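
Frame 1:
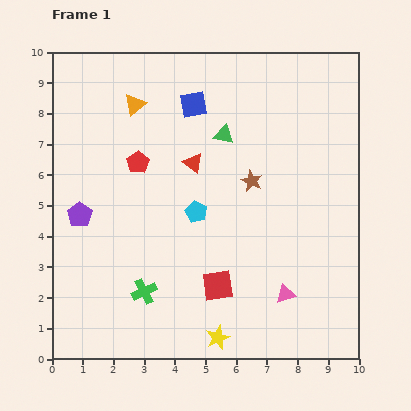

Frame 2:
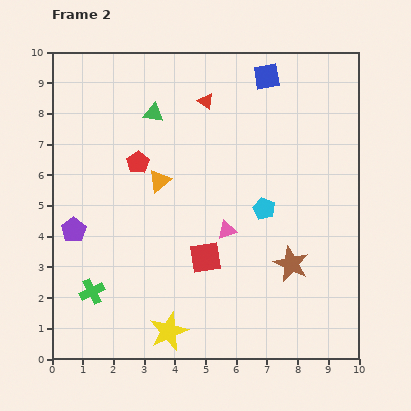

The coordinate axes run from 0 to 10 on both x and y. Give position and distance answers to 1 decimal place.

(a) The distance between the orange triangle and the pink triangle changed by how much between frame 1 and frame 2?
-5.2

Distance in frame 1: 7.9. Distance in frame 2: 2.7.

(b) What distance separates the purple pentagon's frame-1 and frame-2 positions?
0.5

The purple pentagon moved from (0.9, 4.7) to (0.7, 4.2), a distance of √(0.2² + 0.5²) ≈ 0.5.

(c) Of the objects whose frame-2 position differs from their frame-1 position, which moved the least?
the purple pentagon

(moved 0.5)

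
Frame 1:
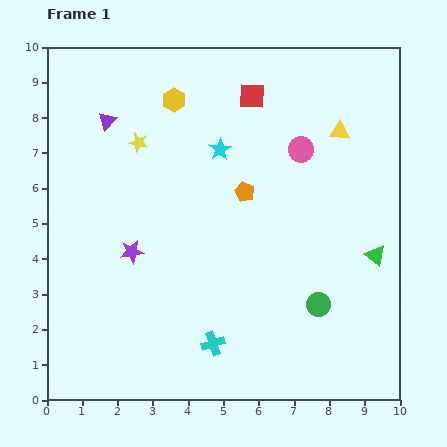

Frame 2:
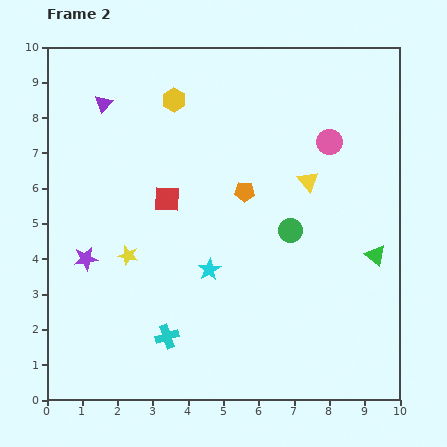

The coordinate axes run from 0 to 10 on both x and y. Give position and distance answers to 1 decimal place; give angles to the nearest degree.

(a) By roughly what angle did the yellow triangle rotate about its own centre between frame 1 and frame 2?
46° clockwise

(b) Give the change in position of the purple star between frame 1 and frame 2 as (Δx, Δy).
(-1.3, -0.2)

The purple star was at (2.4, 4.2) in frame 1 and (1.1, 4.0) in frame 2.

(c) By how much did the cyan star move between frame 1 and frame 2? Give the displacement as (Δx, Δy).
(-0.3, -3.4)

The cyan star was at (4.9, 7.1) in frame 1 and (4.6, 3.7) in frame 2.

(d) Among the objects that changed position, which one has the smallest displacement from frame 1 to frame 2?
the purple triangle

(moved 0.5)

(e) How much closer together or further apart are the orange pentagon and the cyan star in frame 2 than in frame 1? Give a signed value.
+1.0

Distance in frame 1: 1.4. Distance in frame 2: 2.4.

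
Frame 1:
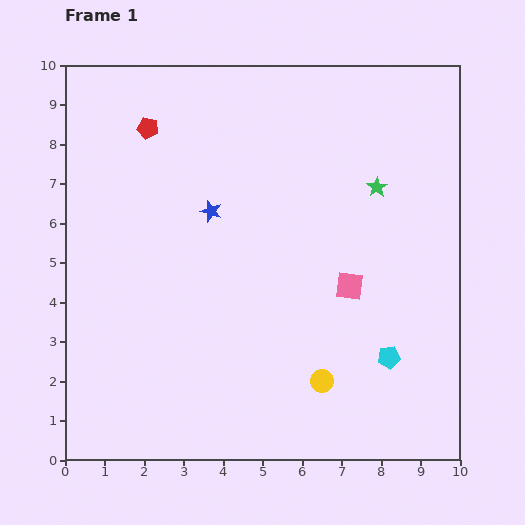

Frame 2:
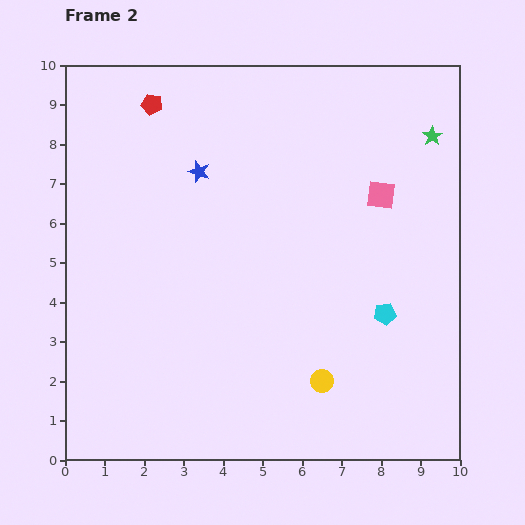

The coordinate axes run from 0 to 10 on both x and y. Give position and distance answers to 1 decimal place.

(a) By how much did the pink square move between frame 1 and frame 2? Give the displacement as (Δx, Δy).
(0.8, 2.3)

The pink square was at (7.2, 4.4) in frame 1 and (8.0, 6.7) in frame 2.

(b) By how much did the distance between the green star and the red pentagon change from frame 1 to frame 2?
+1.1

Distance in frame 1: 6.0. Distance in frame 2: 7.1.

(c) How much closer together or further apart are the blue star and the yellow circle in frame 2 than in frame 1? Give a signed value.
+1.0

Distance in frame 1: 5.1. Distance in frame 2: 6.1.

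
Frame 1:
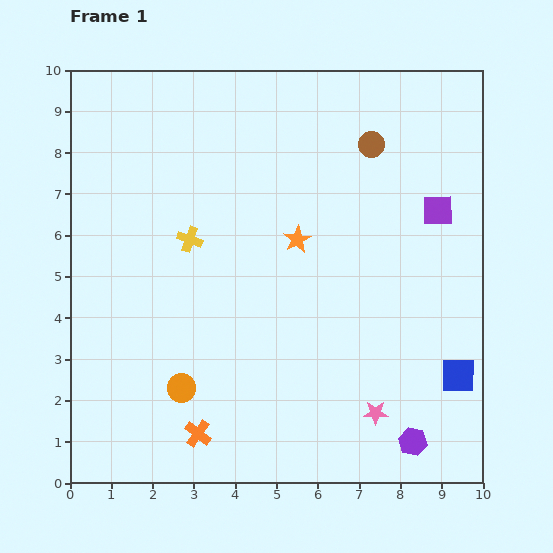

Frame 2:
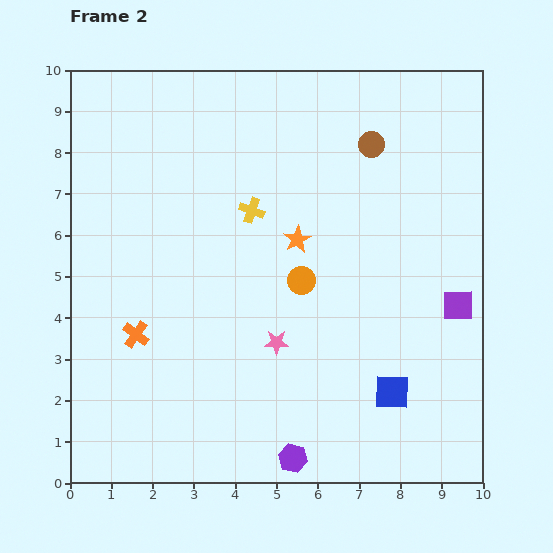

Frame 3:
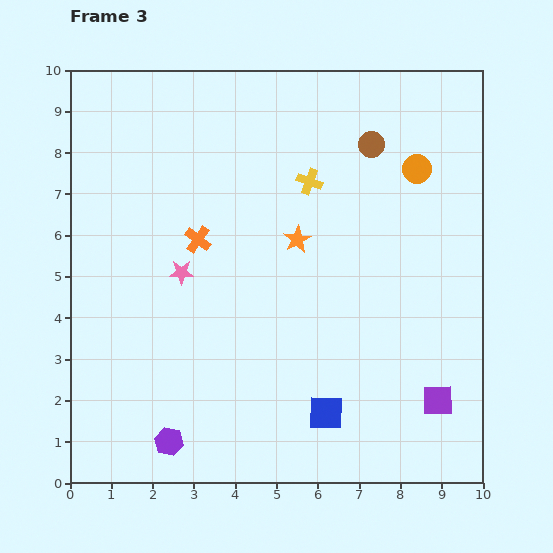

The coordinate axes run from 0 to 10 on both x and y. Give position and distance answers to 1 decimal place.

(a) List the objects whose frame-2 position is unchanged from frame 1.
the orange star, the brown circle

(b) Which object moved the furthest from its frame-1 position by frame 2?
the orange circle

(moved 3.9; next 2.9)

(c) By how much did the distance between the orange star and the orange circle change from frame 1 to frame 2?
-3.6

Distance in frame 1: 4.6. Distance in frame 2: 1.0.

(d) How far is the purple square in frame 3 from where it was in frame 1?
4.6

The purple square moved from (8.9, 6.6) to (8.9, 2.0), a distance of √(0.0² + 4.6²) ≈ 4.6.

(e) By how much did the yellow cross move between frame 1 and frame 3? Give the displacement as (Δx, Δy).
(2.9, 1.4)

The yellow cross was at (2.9, 5.9) in frame 1 and (5.8, 7.3) in frame 3.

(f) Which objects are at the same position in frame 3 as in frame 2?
the orange star, the brown circle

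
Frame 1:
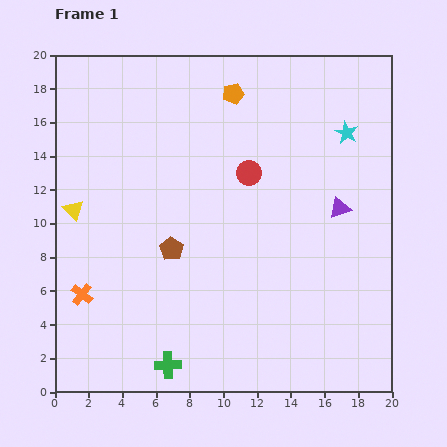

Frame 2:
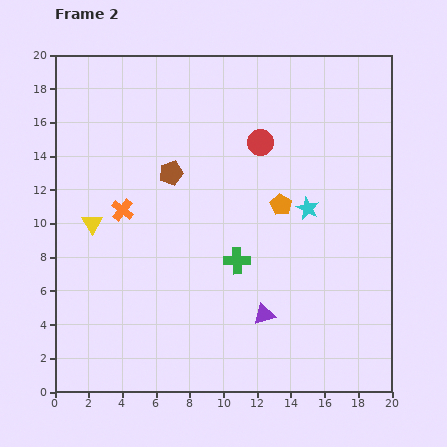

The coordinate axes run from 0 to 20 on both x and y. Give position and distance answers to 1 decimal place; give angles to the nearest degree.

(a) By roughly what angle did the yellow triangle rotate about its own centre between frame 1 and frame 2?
16° clockwise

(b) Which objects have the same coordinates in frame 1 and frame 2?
none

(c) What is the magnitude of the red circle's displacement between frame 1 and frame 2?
1.9

The red circle moved from (11.5, 13.0) to (12.2, 14.8), a distance of √(0.7² + 1.8²) ≈ 1.9.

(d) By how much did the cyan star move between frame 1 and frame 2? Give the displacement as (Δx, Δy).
(-2.3, -4.5)

The cyan star was at (17.3, 15.4) in frame 1 and (15.0, 10.9) in frame 2.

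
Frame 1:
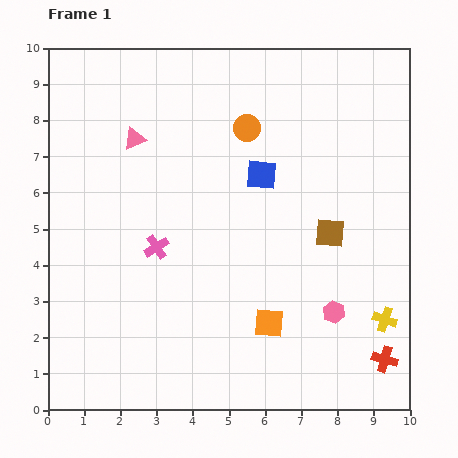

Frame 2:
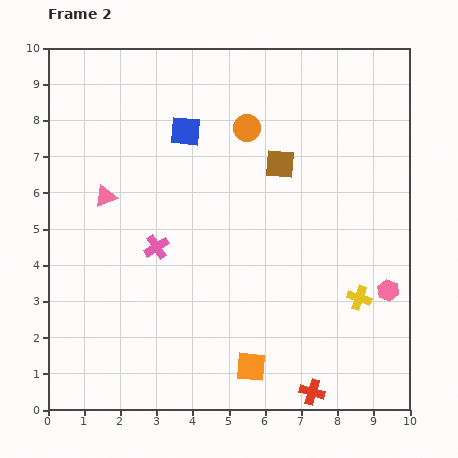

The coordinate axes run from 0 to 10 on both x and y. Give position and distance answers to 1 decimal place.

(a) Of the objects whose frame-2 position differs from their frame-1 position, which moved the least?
the yellow cross

(moved 0.9)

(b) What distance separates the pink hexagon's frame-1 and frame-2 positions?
1.6

The pink hexagon moved from (7.9, 2.7) to (9.4, 3.3), a distance of √(1.5² + 0.6²) ≈ 1.6.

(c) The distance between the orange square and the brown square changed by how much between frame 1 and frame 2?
+2.7

Distance in frame 1: 3.0. Distance in frame 2: 5.7.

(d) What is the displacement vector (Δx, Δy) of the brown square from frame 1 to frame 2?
(-1.4, 1.9)

The brown square was at (7.8, 4.9) in frame 1 and (6.4, 6.8) in frame 2.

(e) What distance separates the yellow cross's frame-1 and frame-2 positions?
0.9

The yellow cross moved from (9.3, 2.5) to (8.6, 3.1), a distance of √(0.7² + 0.6²) ≈ 0.9.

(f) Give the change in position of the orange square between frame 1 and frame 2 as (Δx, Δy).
(-0.5, -1.2)

The orange square was at (6.1, 2.4) in frame 1 and (5.6, 1.2) in frame 2.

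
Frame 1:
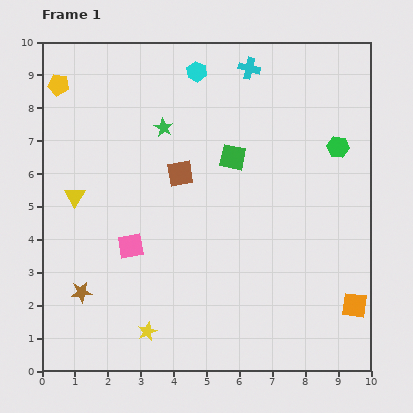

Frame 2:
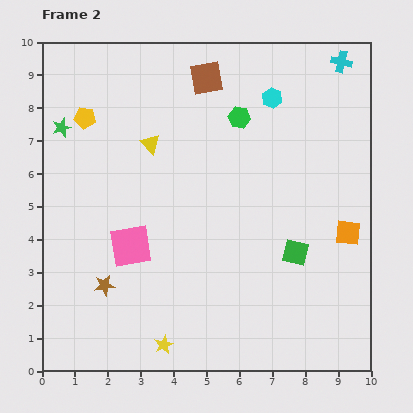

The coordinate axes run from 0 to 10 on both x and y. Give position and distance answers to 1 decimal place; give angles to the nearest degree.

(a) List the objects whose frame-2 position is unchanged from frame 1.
the pink square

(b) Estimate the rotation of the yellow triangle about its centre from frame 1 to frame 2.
16° counter-clockwise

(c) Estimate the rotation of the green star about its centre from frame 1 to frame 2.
23° clockwise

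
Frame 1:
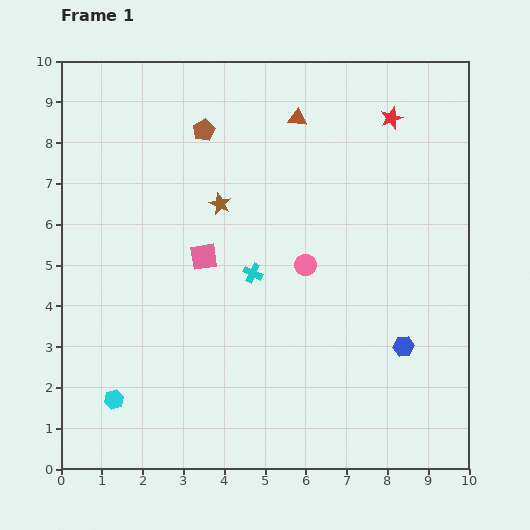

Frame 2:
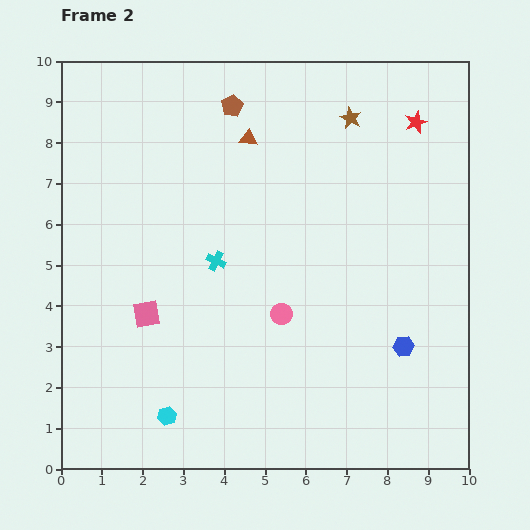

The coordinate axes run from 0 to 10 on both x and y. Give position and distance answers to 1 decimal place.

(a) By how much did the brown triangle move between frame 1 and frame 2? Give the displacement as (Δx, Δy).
(-1.2, -0.5)

The brown triangle was at (5.8, 8.6) in frame 1 and (4.6, 8.1) in frame 2.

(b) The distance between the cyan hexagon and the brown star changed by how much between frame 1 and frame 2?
+3.1

Distance in frame 1: 5.5. Distance in frame 2: 8.6.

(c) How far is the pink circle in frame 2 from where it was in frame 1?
1.3

The pink circle moved from (6.0, 5.0) to (5.4, 3.8), a distance of √(0.6² + 1.2²) ≈ 1.3.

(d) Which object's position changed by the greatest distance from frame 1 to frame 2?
the brown star

(moved 3.8; next 2.0)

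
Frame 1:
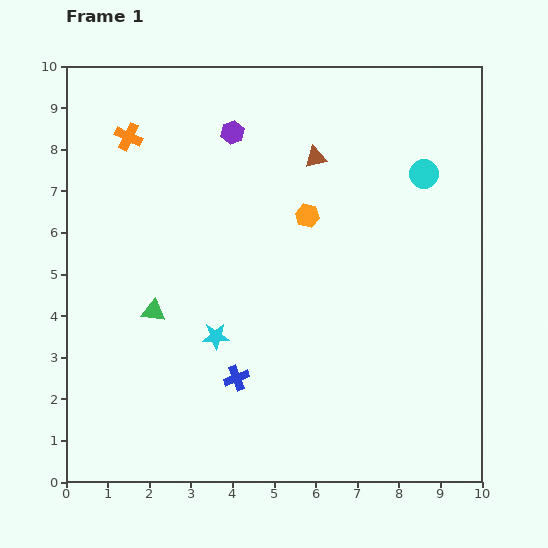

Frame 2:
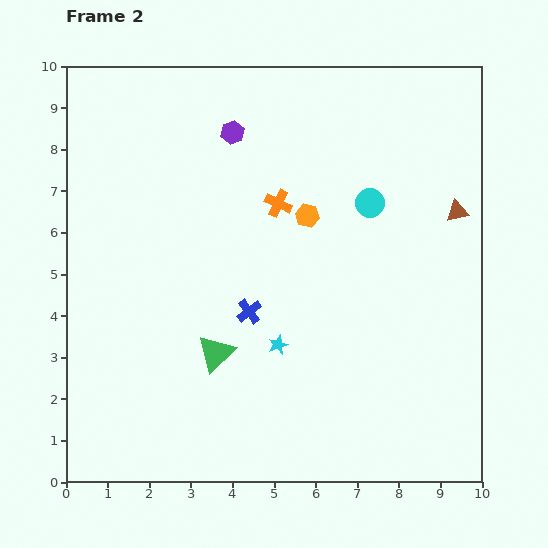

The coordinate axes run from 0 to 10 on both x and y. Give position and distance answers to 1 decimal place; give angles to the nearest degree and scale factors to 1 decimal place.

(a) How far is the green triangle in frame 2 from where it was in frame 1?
1.8

The green triangle moved from (2.1, 4.1) to (3.6, 3.1), a distance of √(1.5² + 1.0²) ≈ 1.8.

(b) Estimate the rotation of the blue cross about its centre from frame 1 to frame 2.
16° counter-clockwise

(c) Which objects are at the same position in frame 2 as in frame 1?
the orange hexagon, the purple hexagon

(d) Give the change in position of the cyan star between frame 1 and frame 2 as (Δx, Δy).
(1.5, -0.2)

The cyan star was at (3.6, 3.5) in frame 1 and (5.1, 3.3) in frame 2.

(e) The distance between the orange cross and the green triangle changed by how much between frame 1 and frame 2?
-0.3

Distance in frame 1: 4.2. Distance in frame 2: 3.9.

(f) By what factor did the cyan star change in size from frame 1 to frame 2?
0.7×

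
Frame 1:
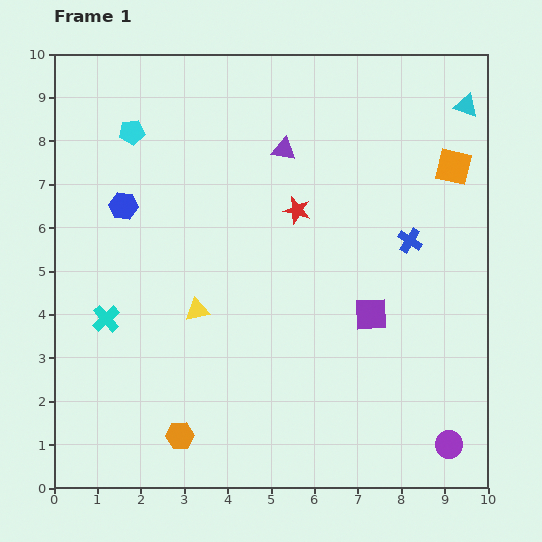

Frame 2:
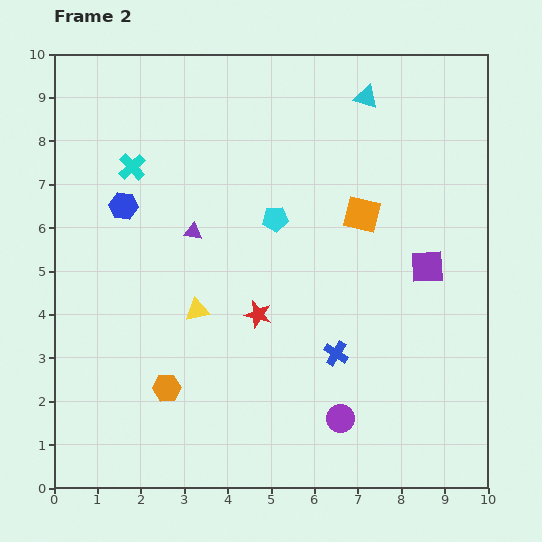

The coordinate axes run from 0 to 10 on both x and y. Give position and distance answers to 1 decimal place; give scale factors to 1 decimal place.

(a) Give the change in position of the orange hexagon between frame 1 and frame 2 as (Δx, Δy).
(-0.3, 1.1)

The orange hexagon was at (2.9, 1.2) in frame 1 and (2.6, 2.3) in frame 2.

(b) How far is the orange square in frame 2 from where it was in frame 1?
2.4

The orange square moved from (9.2, 7.4) to (7.1, 6.3), a distance of √(2.1² + 1.1²) ≈ 2.4.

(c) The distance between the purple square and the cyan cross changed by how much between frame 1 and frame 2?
+1.1

Distance in frame 1: 6.1. Distance in frame 2: 7.2.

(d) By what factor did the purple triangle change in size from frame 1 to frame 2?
0.8×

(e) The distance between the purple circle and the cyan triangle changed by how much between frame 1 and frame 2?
-0.4

Distance in frame 1: 7.8. Distance in frame 2: 7.4.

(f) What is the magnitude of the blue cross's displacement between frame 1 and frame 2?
3.1

The blue cross moved from (8.2, 5.7) to (6.5, 3.1), a distance of √(1.7² + 2.6²) ≈ 3.1.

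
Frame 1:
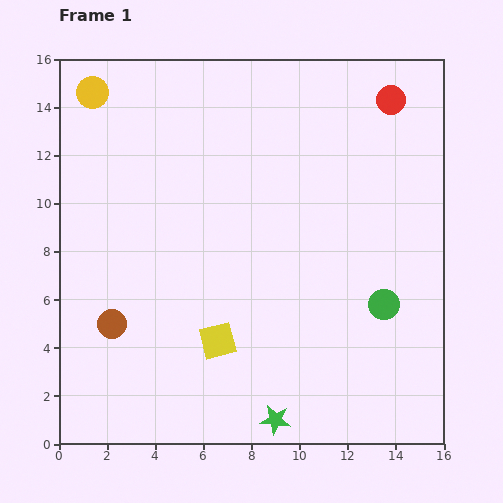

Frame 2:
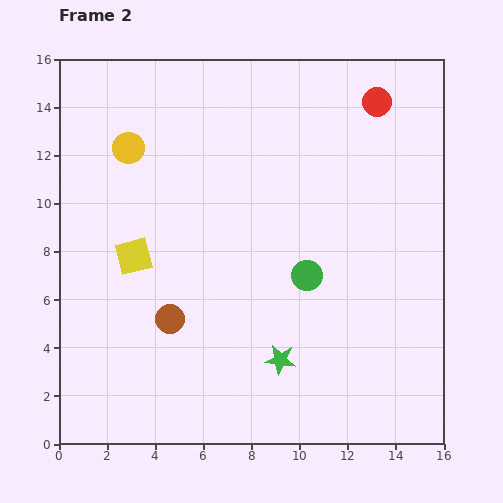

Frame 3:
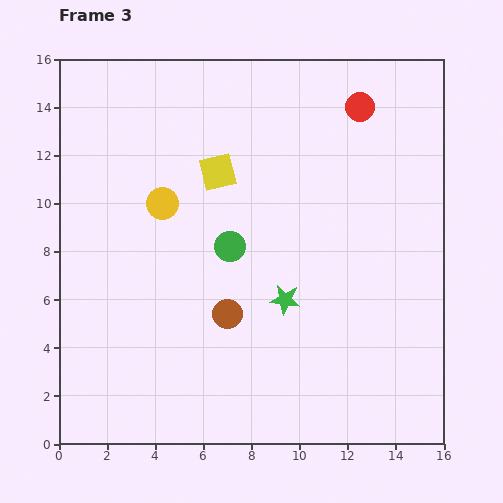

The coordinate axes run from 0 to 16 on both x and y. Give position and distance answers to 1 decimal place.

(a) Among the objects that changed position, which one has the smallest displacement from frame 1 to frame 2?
the red circle

(moved 0.6)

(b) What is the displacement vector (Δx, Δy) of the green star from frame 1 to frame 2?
(0.2, 2.5)

The green star was at (9.0, 1.0) in frame 1 and (9.2, 3.5) in frame 2.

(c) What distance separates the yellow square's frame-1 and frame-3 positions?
7.0

The yellow square moved from (6.6, 4.3) to (6.6, 11.3), a distance of √(0.0² + 7.0²) ≈ 7.0.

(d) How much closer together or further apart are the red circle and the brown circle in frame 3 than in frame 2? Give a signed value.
-2.2

Distance in frame 2: 12.4. Distance in frame 3: 10.2.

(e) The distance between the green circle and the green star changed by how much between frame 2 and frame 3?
-0.5

Distance in frame 2: 3.7. Distance in frame 3: 3.2.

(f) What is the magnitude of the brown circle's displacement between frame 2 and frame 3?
2.4

The brown circle moved from (4.6, 5.2) to (7.0, 5.4), a distance of √(2.4² + 0.2²) ≈ 2.4.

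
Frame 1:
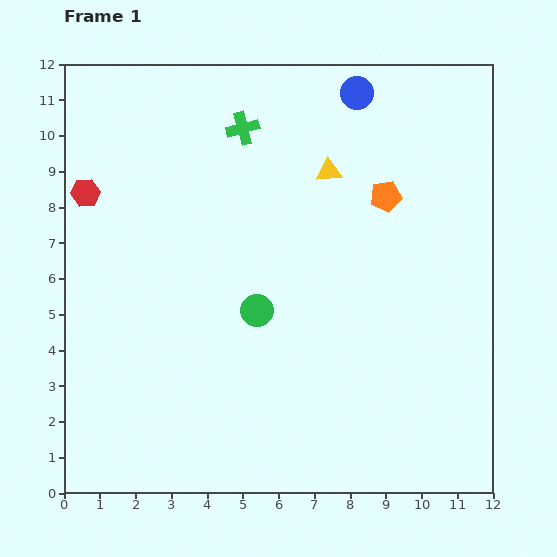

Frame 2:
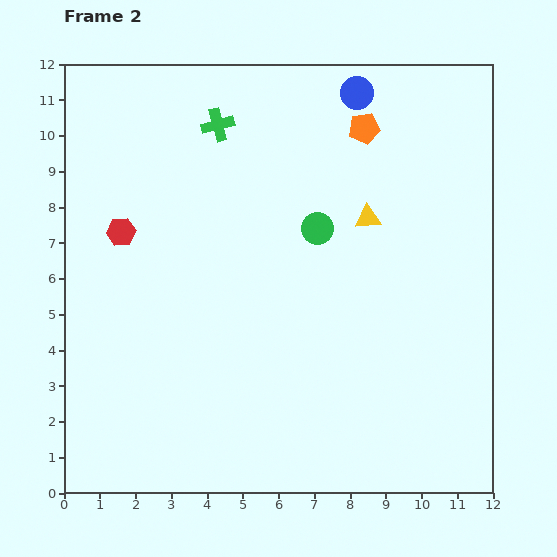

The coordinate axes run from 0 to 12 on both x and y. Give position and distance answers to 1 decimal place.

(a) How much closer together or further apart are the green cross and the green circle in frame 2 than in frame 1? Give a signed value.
-1.1

Distance in frame 1: 5.1. Distance in frame 2: 4.0.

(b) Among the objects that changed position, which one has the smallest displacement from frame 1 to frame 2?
the green cross

(moved 0.7)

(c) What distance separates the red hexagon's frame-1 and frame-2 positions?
1.5

The red hexagon moved from (0.6, 8.4) to (1.6, 7.3), a distance of √(1.0² + 1.1²) ≈ 1.5.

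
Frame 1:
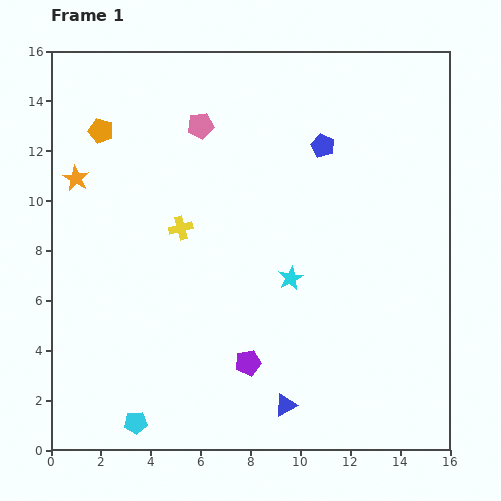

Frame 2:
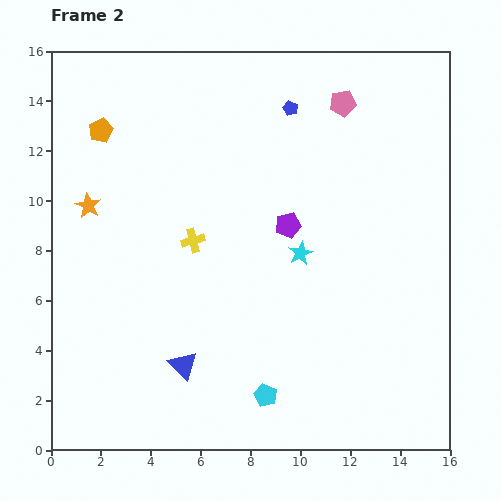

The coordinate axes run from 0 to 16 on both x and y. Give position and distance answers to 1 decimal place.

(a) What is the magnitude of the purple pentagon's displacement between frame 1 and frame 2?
5.7

The purple pentagon moved from (7.9, 3.5) to (9.5, 9.0), a distance of √(1.6² + 5.5²) ≈ 5.7.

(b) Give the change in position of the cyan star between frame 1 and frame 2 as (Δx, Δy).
(0.4, 1.0)

The cyan star was at (9.6, 6.9) in frame 1 and (10.0, 7.9) in frame 2.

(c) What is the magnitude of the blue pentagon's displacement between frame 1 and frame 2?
2.0

The blue pentagon moved from (10.9, 12.2) to (9.6, 13.7), a distance of √(1.3² + 1.5²) ≈ 2.0.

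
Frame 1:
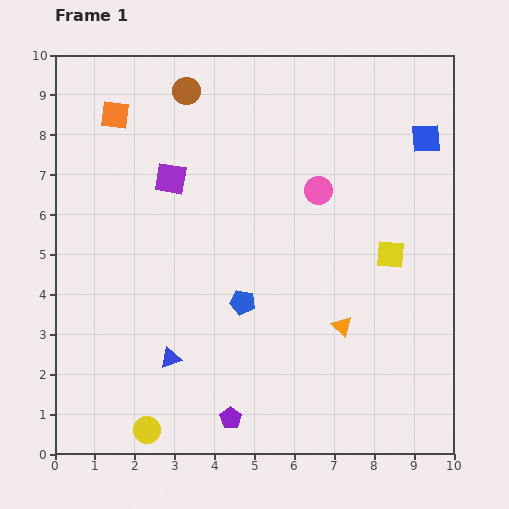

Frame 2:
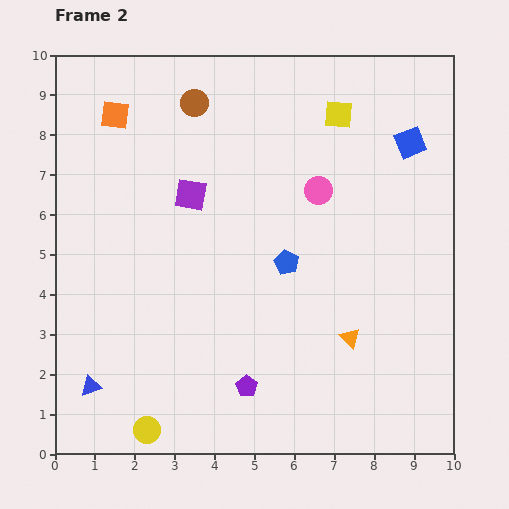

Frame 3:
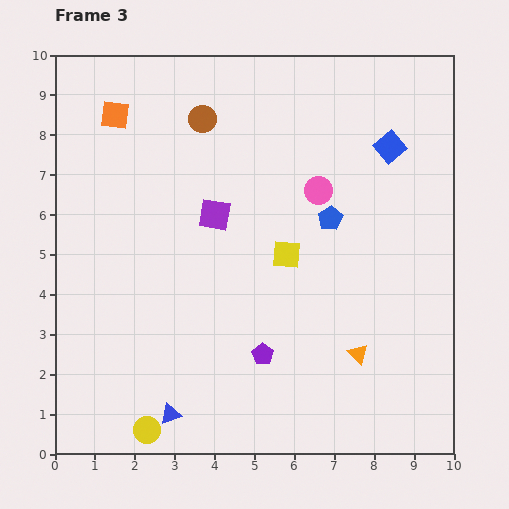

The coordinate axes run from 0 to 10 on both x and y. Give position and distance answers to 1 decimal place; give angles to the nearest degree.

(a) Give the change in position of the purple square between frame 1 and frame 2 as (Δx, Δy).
(0.5, -0.4)

The purple square was at (2.9, 6.9) in frame 1 and (3.4, 6.5) in frame 2.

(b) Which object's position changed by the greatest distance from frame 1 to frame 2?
the yellow square

(moved 3.7; next 2.1)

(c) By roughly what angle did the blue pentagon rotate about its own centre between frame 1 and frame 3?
30° clockwise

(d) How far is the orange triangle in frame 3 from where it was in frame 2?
0.4

The orange triangle moved from (7.4, 2.9) to (7.6, 2.5), a distance of √(0.2² + 0.4²) ≈ 0.4.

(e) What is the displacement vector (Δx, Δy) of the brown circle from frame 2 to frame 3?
(0.2, -0.4)

The brown circle was at (3.5, 8.8) in frame 2 and (3.7, 8.4) in frame 3.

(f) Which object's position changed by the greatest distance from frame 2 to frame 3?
the yellow square

(moved 3.7; next 2.1)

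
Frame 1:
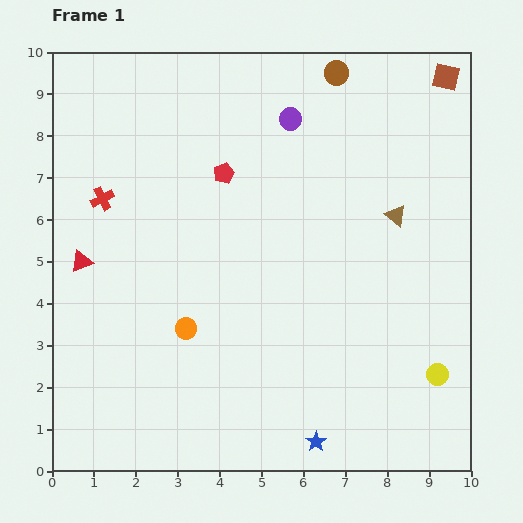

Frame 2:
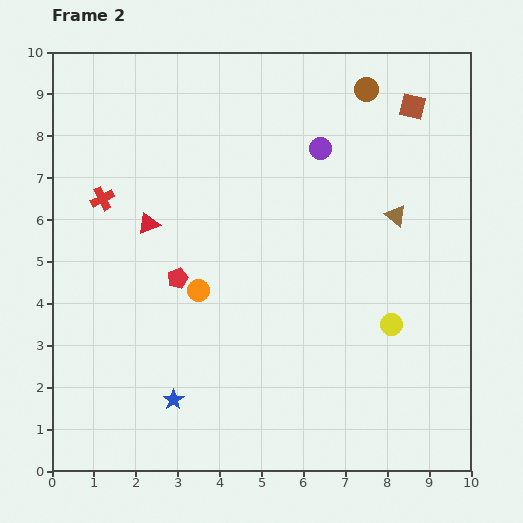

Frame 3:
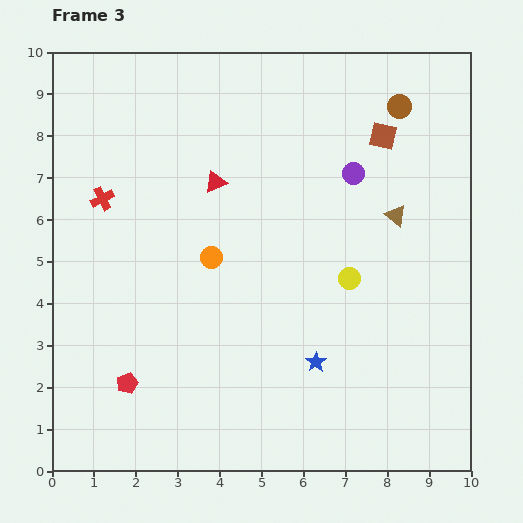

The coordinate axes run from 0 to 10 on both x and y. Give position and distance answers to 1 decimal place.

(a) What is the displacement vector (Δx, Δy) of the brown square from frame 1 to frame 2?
(-0.8, -0.7)

The brown square was at (9.4, 9.4) in frame 1 and (8.6, 8.7) in frame 2.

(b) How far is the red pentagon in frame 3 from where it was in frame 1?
5.5

The red pentagon moved from (4.1, 7.1) to (1.8, 2.1), a distance of √(2.3² + 5.0²) ≈ 5.5.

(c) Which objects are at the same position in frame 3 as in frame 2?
the brown triangle, the red cross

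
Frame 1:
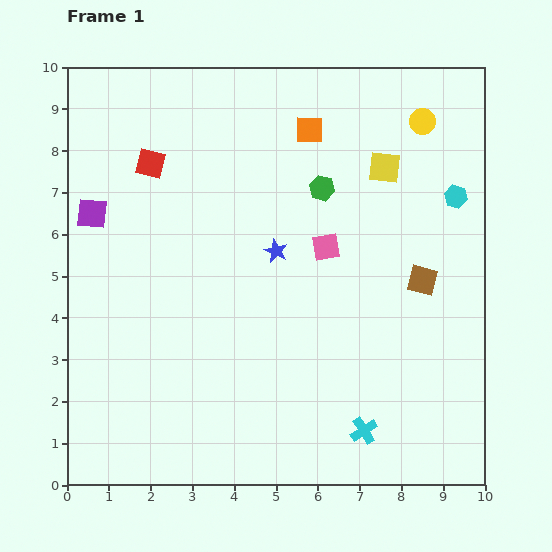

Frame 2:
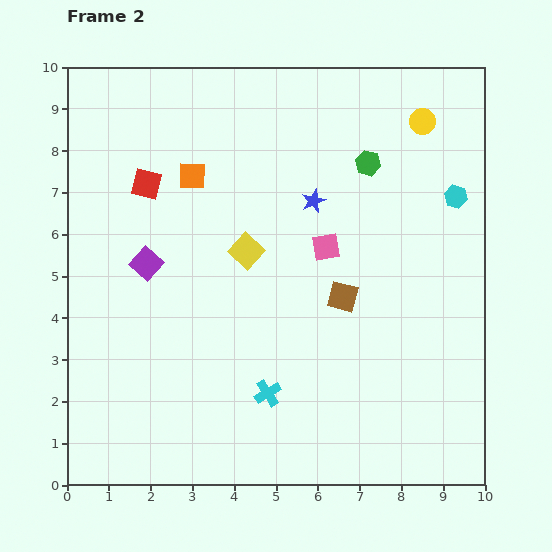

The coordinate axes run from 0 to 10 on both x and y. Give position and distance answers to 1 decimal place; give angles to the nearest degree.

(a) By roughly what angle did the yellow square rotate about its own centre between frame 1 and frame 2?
36° clockwise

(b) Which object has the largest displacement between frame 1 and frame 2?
the yellow square

(moved 3.9; next 3.0)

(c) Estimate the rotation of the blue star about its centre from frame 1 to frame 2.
26° clockwise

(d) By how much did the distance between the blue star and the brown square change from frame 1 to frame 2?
-1.2

Distance in frame 1: 3.6. Distance in frame 2: 2.4.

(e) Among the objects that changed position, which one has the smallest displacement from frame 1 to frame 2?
the red square

(moved 0.5)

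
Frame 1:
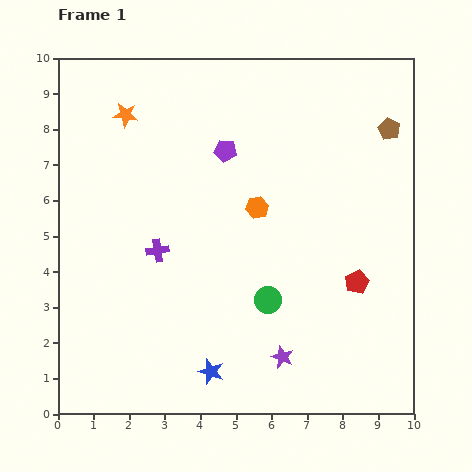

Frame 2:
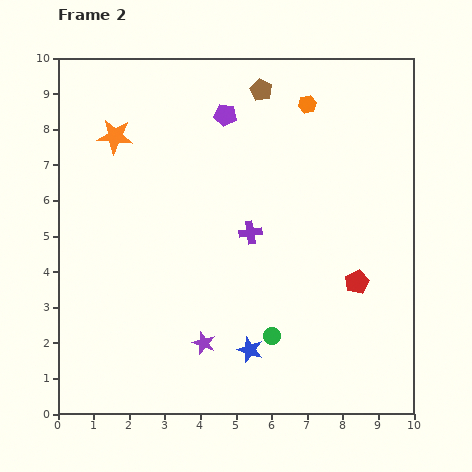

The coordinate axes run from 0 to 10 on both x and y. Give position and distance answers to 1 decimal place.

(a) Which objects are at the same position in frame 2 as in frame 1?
the red pentagon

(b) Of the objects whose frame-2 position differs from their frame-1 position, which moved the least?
the orange star

(moved 0.7)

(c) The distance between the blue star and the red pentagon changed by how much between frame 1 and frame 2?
-1.2

Distance in frame 1: 4.8. Distance in frame 2: 3.6.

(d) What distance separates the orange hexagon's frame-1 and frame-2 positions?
3.2

The orange hexagon moved from (5.6, 5.8) to (7.0, 8.7), a distance of √(1.4² + 2.9²) ≈ 3.2.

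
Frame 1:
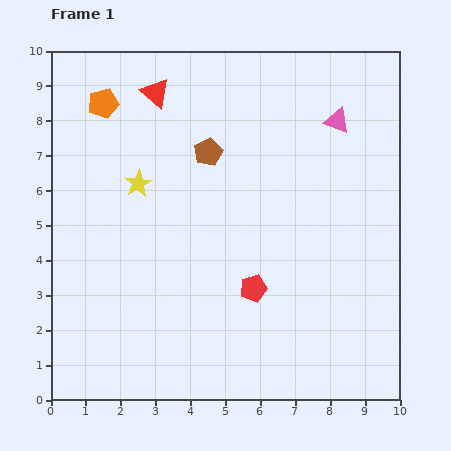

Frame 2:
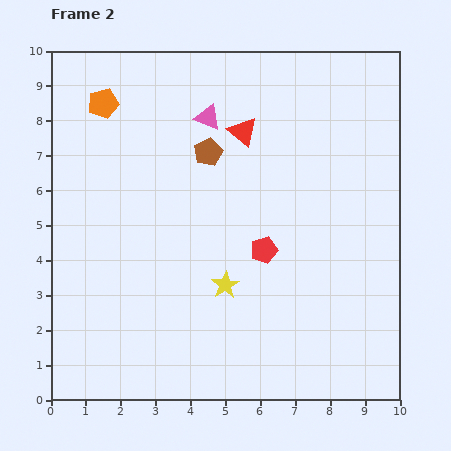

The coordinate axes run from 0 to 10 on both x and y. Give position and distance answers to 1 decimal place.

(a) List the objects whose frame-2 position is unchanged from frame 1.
the brown pentagon, the orange pentagon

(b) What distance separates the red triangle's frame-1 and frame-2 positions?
2.7

The red triangle moved from (3.0, 8.8) to (5.5, 7.7), a distance of √(2.5² + 1.1²) ≈ 2.7.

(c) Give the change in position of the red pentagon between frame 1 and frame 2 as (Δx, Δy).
(0.3, 1.1)

The red pentagon was at (5.8, 3.2) in frame 1 and (6.1, 4.3) in frame 2.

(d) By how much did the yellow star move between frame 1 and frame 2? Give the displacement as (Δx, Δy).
(2.5, -2.9)

The yellow star was at (2.5, 6.2) in frame 1 and (5.0, 3.3) in frame 2.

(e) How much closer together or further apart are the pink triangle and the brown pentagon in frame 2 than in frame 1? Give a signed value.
-2.8

Distance in frame 1: 3.8. Distance in frame 2: 1.0.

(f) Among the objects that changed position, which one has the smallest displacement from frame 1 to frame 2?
the red pentagon

(moved 1.1)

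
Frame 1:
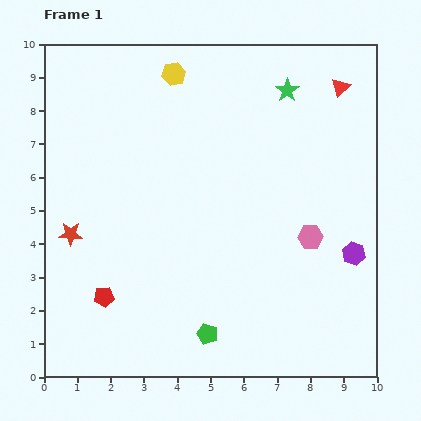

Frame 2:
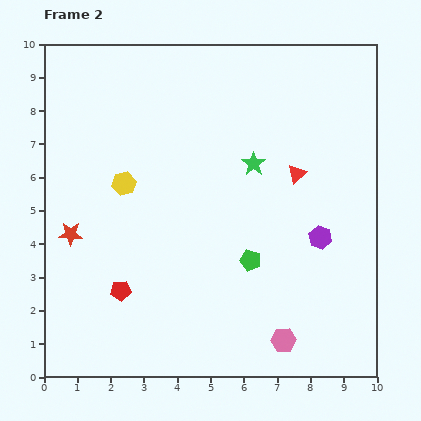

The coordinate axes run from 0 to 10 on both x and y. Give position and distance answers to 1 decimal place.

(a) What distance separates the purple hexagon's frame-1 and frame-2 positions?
1.1

The purple hexagon moved from (9.3, 3.7) to (8.3, 4.2), a distance of √(1.0² + 0.5²) ≈ 1.1.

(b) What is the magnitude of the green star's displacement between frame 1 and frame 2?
2.4

The green star moved from (7.3, 8.6) to (6.3, 6.4), a distance of √(1.0² + 2.2²) ≈ 2.4.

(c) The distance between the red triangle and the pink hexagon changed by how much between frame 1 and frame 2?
+0.4

Distance in frame 1: 4.6. Distance in frame 2: 5.0.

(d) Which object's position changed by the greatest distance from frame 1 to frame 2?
the yellow hexagon

(moved 3.6; next 3.2)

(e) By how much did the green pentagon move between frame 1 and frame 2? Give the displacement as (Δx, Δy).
(1.3, 2.2)

The green pentagon was at (4.9, 1.3) in frame 1 and (6.2, 3.5) in frame 2.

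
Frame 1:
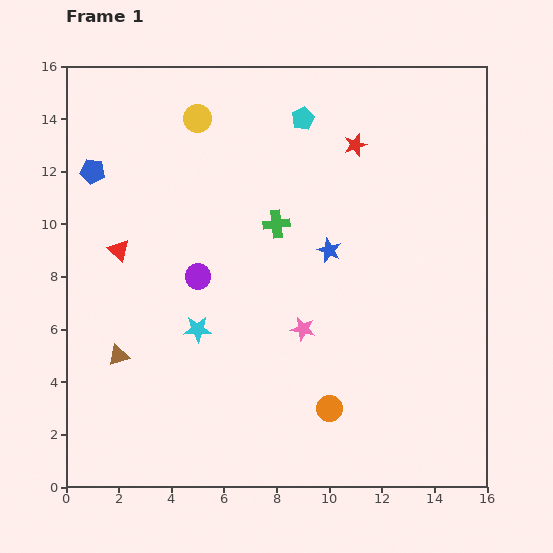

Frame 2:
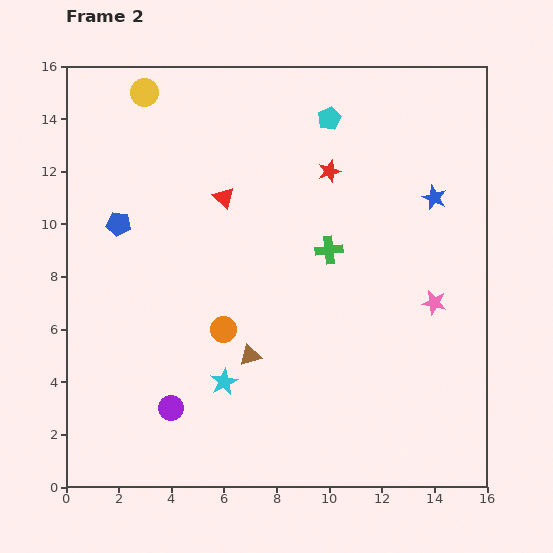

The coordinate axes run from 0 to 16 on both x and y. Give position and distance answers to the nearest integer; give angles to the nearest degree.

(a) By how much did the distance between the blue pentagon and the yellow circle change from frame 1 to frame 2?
+1

Distance in frame 1: 4. Distance in frame 2: 5.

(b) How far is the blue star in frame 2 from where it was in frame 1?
4

The blue star moved from (10, 9) to (14, 11), a distance of √(4² + 2²) ≈ 4.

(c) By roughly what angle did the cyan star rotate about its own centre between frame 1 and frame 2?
27° counter-clockwise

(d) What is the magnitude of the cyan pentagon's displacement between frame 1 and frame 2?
1

The cyan pentagon moved from (9, 14) to (10, 14), a distance of √(1² + 0²) ≈ 1.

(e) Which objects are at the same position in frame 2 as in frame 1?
none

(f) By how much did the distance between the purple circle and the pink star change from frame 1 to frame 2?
+7

Distance in frame 1: 4. Distance in frame 2: 11.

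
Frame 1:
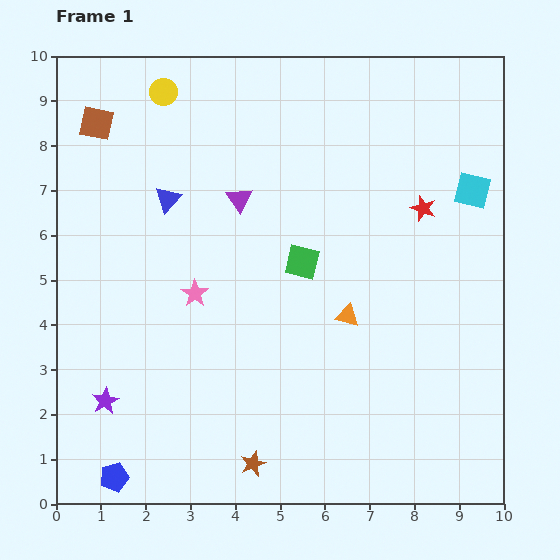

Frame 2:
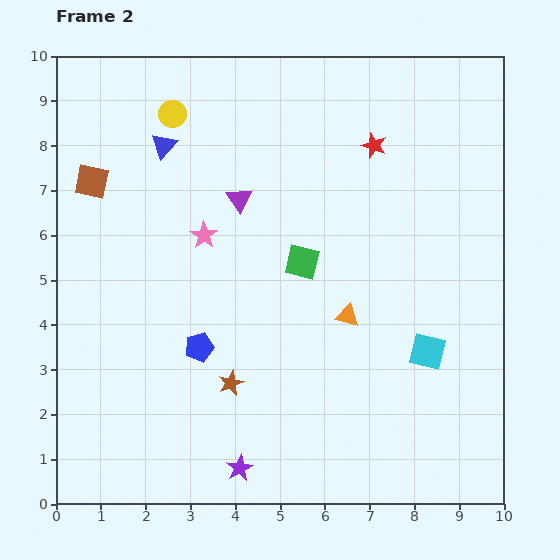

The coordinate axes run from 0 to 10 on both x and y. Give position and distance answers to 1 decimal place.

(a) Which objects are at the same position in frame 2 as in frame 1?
the green square, the orange triangle, the purple triangle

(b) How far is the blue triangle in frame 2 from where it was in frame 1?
1.2

The blue triangle moved from (2.5, 6.8) to (2.4, 8.0), a distance of √(0.1² + 1.2²) ≈ 1.2.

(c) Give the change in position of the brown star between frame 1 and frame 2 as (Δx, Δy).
(-0.5, 1.8)

The brown star was at (4.4, 0.9) in frame 1 and (3.9, 2.7) in frame 2.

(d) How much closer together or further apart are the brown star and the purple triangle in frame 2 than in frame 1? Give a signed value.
-1.8

Distance in frame 1: 5.9. Distance in frame 2: 4.1.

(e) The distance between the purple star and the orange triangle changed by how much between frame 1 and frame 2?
-1.5

Distance in frame 1: 5.7. Distance in frame 2: 4.2.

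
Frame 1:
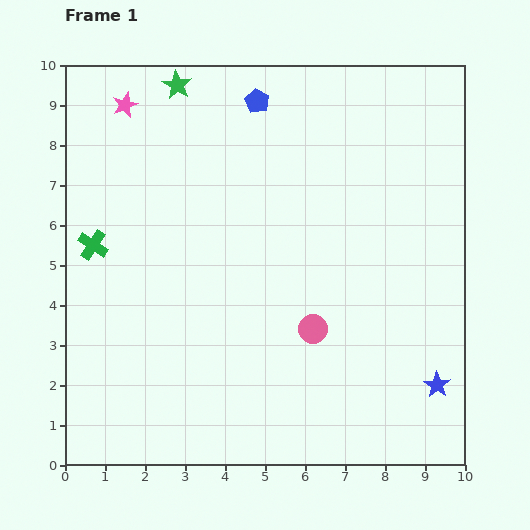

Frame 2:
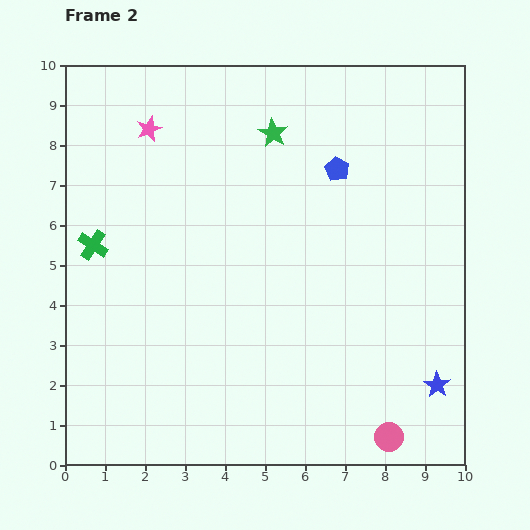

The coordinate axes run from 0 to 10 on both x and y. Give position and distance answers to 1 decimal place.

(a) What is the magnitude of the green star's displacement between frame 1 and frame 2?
2.7

The green star moved from (2.8, 9.5) to (5.2, 8.3), a distance of √(2.4² + 1.2²) ≈ 2.7.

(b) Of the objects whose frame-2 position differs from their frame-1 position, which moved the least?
the pink star

(moved 0.8)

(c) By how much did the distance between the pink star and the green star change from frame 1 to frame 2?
+1.7

Distance in frame 1: 1.4. Distance in frame 2: 3.1.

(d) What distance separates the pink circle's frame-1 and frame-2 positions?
3.3

The pink circle moved from (6.2, 3.4) to (8.1, 0.7), a distance of √(1.9² + 2.7²) ≈ 3.3.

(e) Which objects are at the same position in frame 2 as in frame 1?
the blue star, the green cross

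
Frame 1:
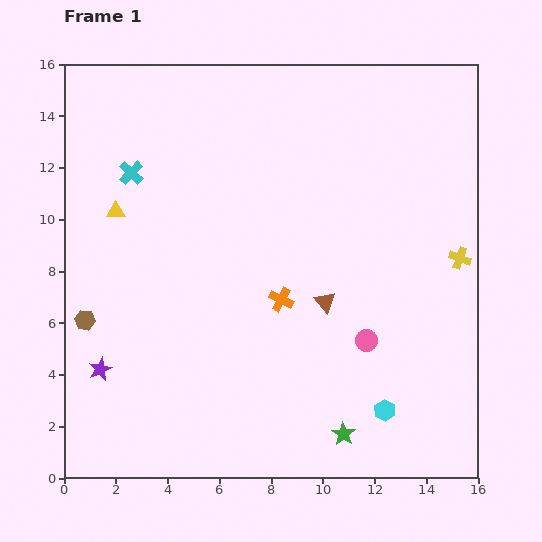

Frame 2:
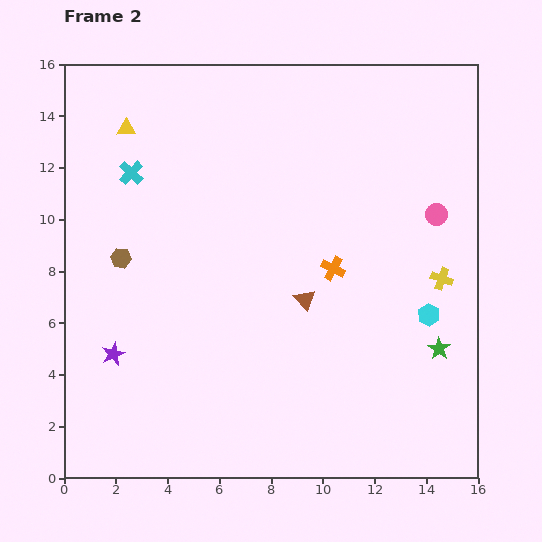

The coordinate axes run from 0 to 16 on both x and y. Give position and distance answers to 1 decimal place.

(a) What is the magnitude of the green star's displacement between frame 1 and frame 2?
5.0

The green star moved from (10.8, 1.7) to (14.5, 5.0), a distance of √(3.7² + 3.3²) ≈ 5.0.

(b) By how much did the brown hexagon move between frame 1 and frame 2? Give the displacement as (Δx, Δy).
(1.4, 2.4)

The brown hexagon was at (0.8, 6.1) in frame 1 and (2.2, 8.5) in frame 2.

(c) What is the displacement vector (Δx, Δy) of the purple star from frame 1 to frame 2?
(0.5, 0.6)

The purple star was at (1.4, 4.2) in frame 1 and (1.9, 4.8) in frame 2.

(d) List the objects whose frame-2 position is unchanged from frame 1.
the cyan cross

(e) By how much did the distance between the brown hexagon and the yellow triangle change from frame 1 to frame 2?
+0.6

Distance in frame 1: 4.4. Distance in frame 2: 5.0.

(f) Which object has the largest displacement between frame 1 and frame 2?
the pink circle

(moved 5.6; next 5.0)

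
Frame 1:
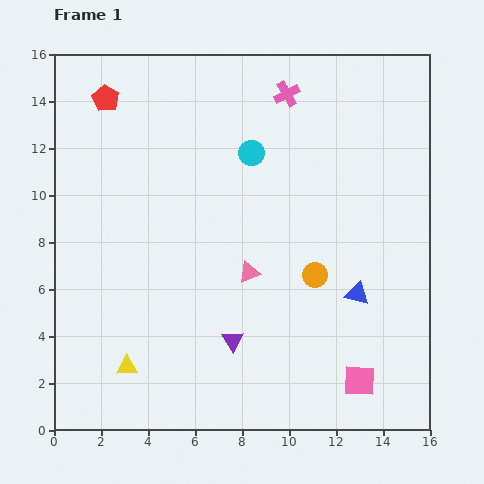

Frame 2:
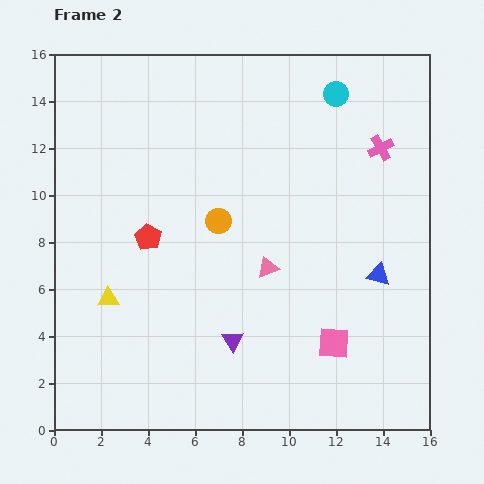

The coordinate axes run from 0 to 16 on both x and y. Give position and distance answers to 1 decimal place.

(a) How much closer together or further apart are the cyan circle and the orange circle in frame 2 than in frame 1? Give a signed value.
+1.5

Distance in frame 1: 5.9. Distance in frame 2: 7.4.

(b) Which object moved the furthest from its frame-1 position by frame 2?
the red pentagon

(moved 6.2; next 4.7)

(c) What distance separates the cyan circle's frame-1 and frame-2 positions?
4.4

The cyan circle moved from (8.4, 11.8) to (12.0, 14.3), a distance of √(3.6² + 2.5²) ≈ 4.4.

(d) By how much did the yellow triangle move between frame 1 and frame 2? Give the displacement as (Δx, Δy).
(-0.8, 2.9)

The yellow triangle was at (3.1, 2.7) in frame 1 and (2.3, 5.6) in frame 2.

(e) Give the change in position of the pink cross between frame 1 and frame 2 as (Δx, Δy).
(4.0, -2.3)

The pink cross was at (9.9, 14.3) in frame 1 and (13.9, 12.0) in frame 2.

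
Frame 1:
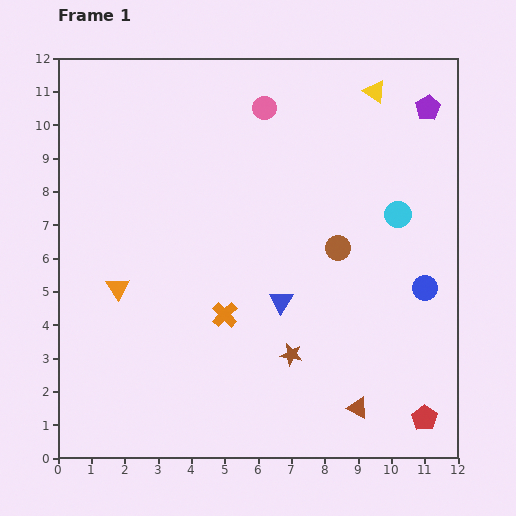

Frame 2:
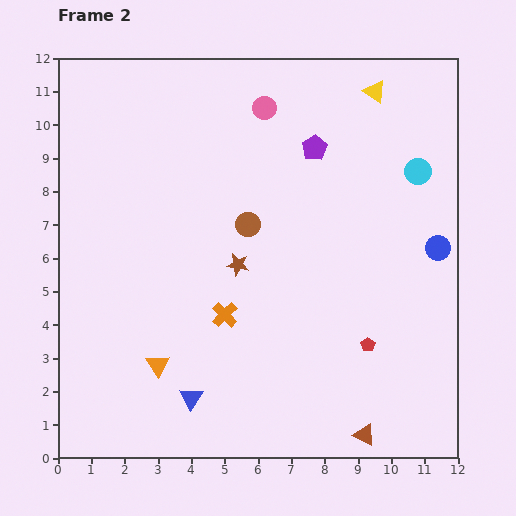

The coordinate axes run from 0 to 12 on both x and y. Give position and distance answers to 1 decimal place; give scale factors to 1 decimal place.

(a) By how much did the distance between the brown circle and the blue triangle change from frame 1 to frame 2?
+3.2

Distance in frame 1: 2.3. Distance in frame 2: 5.5.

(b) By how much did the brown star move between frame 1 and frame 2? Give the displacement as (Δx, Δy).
(-1.6, 2.7)

The brown star was at (7.0, 3.1) in frame 1 and (5.4, 5.8) in frame 2.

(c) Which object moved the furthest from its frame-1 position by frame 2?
the blue triangle

(moved 4.0; next 3.6)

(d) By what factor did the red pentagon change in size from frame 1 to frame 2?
0.6×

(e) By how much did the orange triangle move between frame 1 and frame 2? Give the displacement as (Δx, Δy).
(1.2, -2.3)

The orange triangle was at (1.8, 5.1) in frame 1 and (3.0, 2.8) in frame 2.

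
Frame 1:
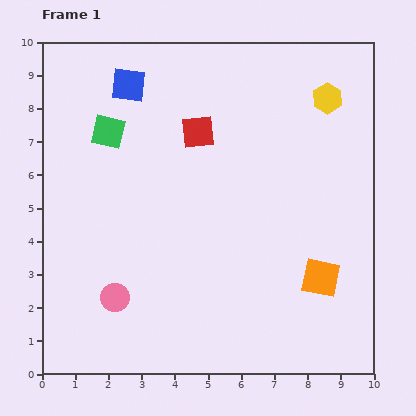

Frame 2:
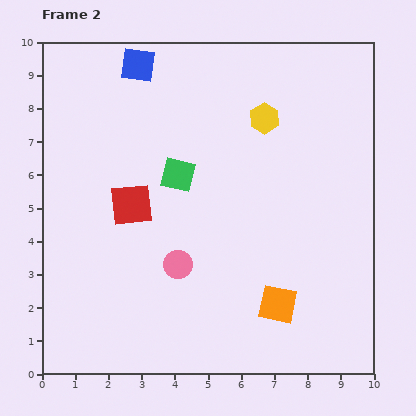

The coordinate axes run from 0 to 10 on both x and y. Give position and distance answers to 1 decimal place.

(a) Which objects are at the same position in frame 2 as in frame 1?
none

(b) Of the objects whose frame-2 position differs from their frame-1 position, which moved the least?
the blue square

(moved 0.7)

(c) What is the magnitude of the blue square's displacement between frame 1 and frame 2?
0.7

The blue square moved from (2.6, 8.7) to (2.9, 9.3), a distance of √(0.3² + 0.6²) ≈ 0.7.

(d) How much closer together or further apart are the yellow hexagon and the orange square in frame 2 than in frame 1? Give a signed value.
+0.2

Distance in frame 1: 5.4. Distance in frame 2: 5.6.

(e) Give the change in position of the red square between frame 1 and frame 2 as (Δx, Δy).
(-2.0, -2.2)

The red square was at (4.7, 7.3) in frame 1 and (2.7, 5.1) in frame 2.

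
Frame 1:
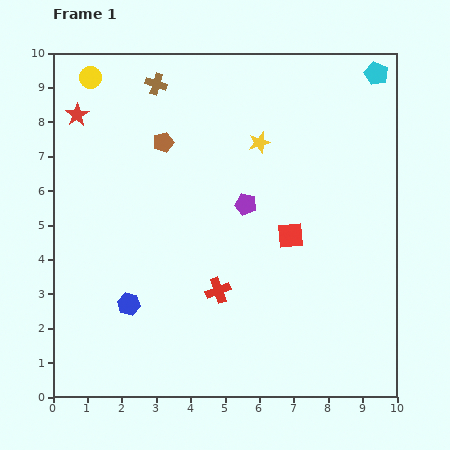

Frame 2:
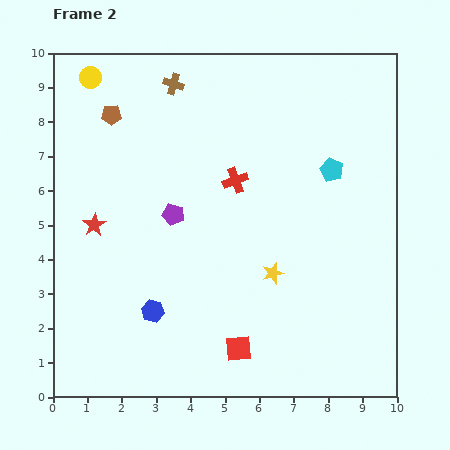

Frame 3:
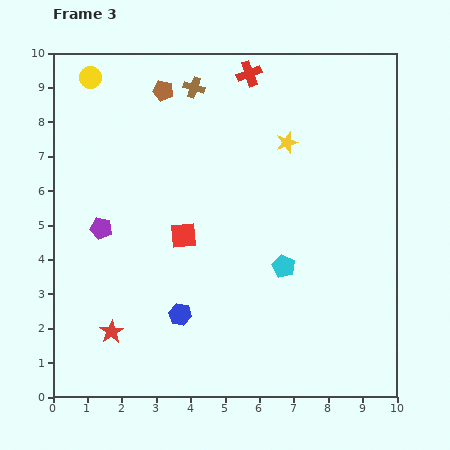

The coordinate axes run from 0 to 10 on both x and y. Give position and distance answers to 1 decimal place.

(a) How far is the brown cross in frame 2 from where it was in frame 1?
0.5

The brown cross moved from (3.0, 9.1) to (3.5, 9.1), a distance of √(0.5² + 0.0²) ≈ 0.5.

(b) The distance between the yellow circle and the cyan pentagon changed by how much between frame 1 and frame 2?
-0.8

Distance in frame 1: 8.3. Distance in frame 2: 7.5.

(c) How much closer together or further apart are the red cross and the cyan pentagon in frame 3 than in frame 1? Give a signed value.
-2.1

Distance in frame 1: 7.8. Distance in frame 3: 5.7.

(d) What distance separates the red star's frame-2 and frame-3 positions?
3.1

The red star moved from (1.2, 5.0) to (1.7, 1.9), a distance of √(0.5² + 3.1²) ≈ 3.1.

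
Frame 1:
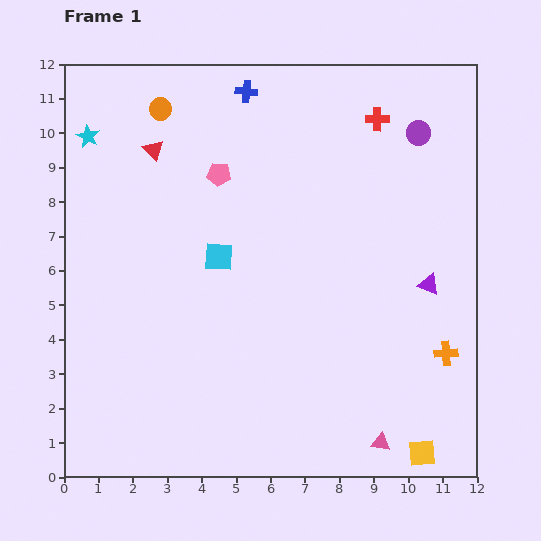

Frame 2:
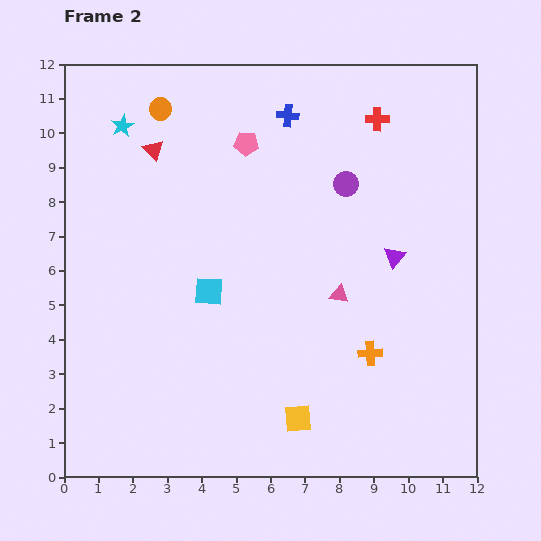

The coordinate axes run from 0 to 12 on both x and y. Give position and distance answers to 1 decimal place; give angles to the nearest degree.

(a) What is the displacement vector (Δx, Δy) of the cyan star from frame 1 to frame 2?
(1.0, 0.3)

The cyan star was at (0.7, 9.9) in frame 1 and (1.7, 10.2) in frame 2.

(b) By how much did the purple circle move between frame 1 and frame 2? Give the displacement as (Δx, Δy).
(-2.1, -1.5)

The purple circle was at (10.3, 10.0) in frame 1 and (8.2, 8.5) in frame 2.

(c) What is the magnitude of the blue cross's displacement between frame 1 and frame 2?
1.4

The blue cross moved from (5.3, 11.2) to (6.5, 10.5), a distance of √(1.2² + 0.7²) ≈ 1.4.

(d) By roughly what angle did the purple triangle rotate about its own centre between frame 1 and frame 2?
49° clockwise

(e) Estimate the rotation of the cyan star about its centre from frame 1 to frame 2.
18° clockwise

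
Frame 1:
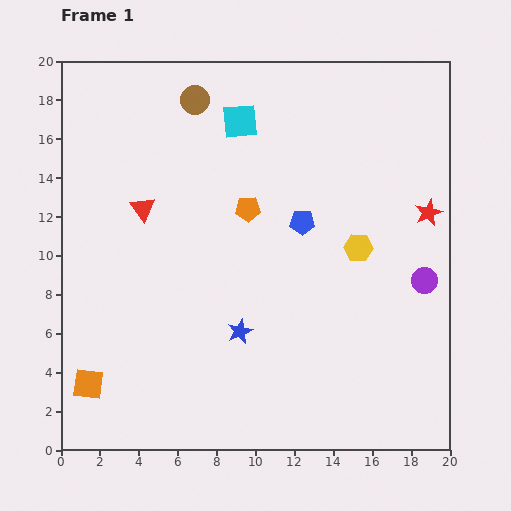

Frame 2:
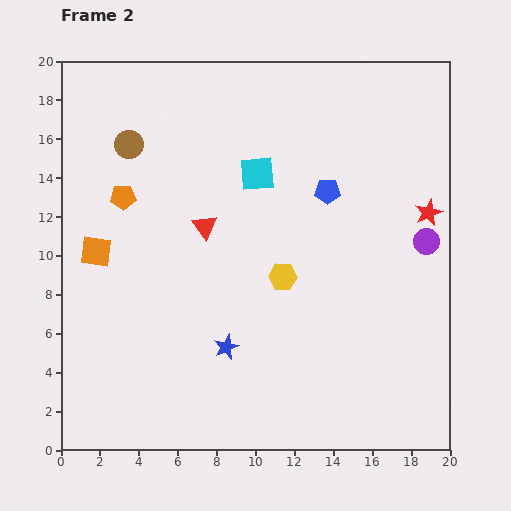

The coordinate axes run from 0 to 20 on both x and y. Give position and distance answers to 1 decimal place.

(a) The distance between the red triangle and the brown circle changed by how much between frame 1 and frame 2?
-0.5

Distance in frame 1: 6.2. Distance in frame 2: 5.7.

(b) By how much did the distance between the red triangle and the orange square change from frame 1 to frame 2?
-3.7

Distance in frame 1: 9.4. Distance in frame 2: 5.7.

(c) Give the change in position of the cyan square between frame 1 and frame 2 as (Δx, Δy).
(0.9, -2.7)

The cyan square was at (9.2, 16.9) in frame 1 and (10.1, 14.2) in frame 2.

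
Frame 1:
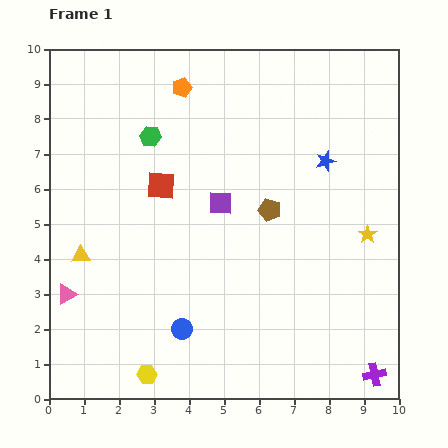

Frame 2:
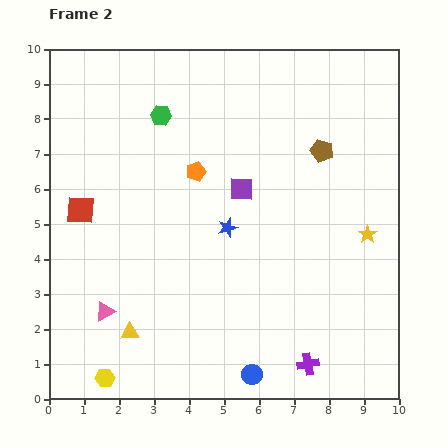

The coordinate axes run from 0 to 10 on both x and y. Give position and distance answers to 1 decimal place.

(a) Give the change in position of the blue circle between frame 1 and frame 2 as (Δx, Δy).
(2.0, -1.3)

The blue circle was at (3.8, 2.0) in frame 1 and (5.8, 0.7) in frame 2.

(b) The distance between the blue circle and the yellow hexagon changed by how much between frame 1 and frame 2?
+2.6

Distance in frame 1: 1.6. Distance in frame 2: 4.2.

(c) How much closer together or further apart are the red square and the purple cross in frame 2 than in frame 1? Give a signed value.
-0.3

Distance in frame 1: 8.1. Distance in frame 2: 7.8.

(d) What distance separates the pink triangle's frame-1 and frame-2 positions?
1.2

The pink triangle moved from (0.5, 3.0) to (1.6, 2.5), a distance of √(1.1² + 0.5²) ≈ 1.2.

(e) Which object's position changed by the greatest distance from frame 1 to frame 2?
the blue star

(moved 3.4; next 2.6)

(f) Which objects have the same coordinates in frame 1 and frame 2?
the yellow star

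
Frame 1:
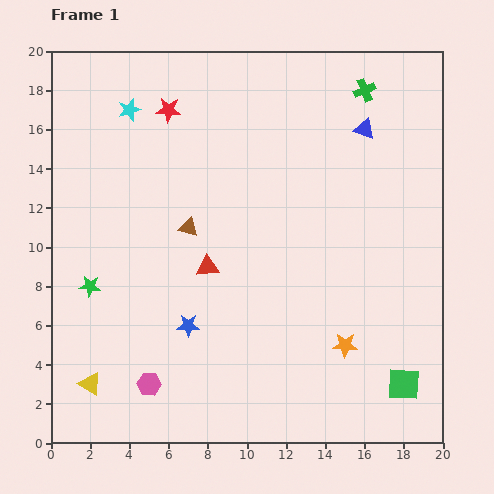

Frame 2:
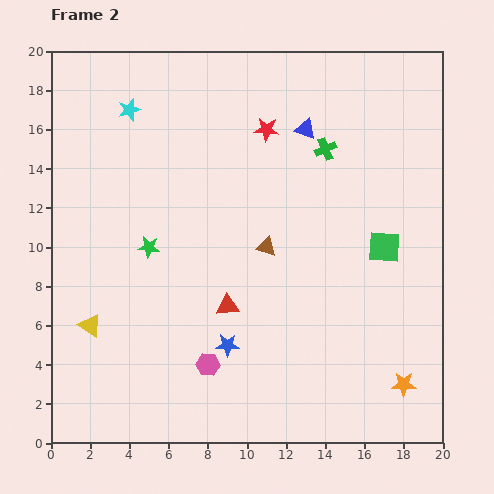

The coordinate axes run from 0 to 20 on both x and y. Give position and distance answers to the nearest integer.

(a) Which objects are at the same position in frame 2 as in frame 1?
the cyan star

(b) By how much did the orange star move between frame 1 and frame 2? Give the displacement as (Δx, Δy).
(3, -2)

The orange star was at (15, 5) in frame 1 and (18, 3) in frame 2.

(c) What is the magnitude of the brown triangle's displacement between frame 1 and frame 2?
4

The brown triangle moved from (7, 11) to (11, 10), a distance of √(4² + 1²) ≈ 4.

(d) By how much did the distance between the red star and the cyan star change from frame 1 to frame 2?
+5

Distance in frame 1: 2. Distance in frame 2: 7.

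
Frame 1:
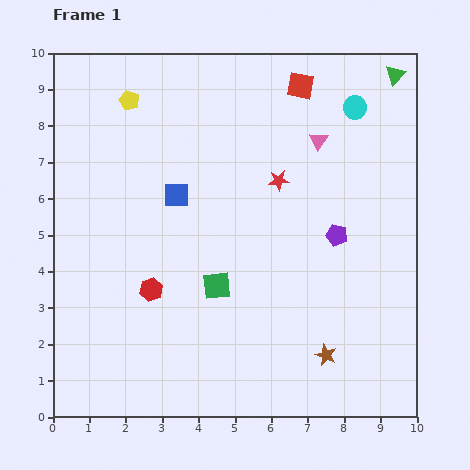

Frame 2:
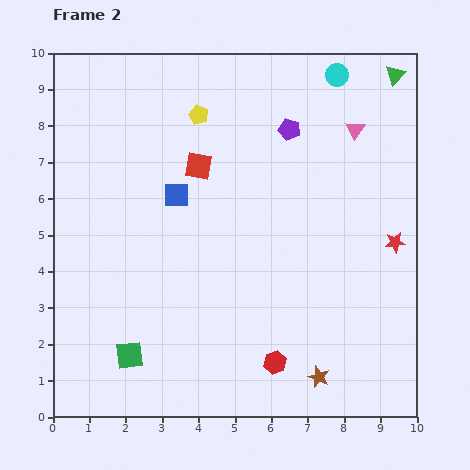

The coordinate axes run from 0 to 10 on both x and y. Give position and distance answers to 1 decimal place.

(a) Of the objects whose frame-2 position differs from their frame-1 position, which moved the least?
the brown star

(moved 0.6)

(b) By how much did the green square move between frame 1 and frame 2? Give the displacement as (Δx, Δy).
(-2.4, -1.9)

The green square was at (4.5, 3.6) in frame 1 and (2.1, 1.7) in frame 2.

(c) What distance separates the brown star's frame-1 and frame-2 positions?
0.6

The brown star moved from (7.5, 1.7) to (7.3, 1.1), a distance of √(0.2² + 0.6²) ≈ 0.6.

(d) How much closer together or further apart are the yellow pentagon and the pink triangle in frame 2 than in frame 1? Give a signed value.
-1.0

Distance in frame 1: 5.3. Distance in frame 2: 4.3.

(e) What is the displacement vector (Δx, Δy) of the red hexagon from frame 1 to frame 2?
(3.4, -2.0)

The red hexagon was at (2.7, 3.5) in frame 1 and (6.1, 1.5) in frame 2.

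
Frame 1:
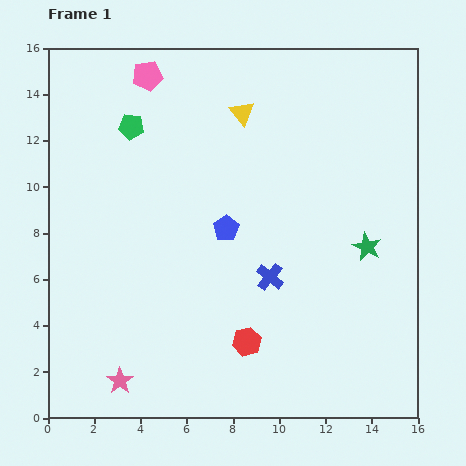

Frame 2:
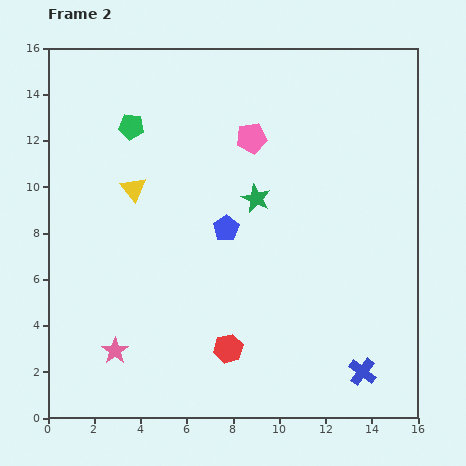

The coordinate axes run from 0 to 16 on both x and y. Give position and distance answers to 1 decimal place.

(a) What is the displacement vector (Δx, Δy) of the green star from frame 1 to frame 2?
(-4.8, 2.1)

The green star was at (13.8, 7.4) in frame 1 and (9.0, 9.5) in frame 2.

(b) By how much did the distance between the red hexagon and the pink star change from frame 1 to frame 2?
-0.9

Distance in frame 1: 5.8. Distance in frame 2: 4.9.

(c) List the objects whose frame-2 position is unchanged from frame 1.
the blue pentagon, the green pentagon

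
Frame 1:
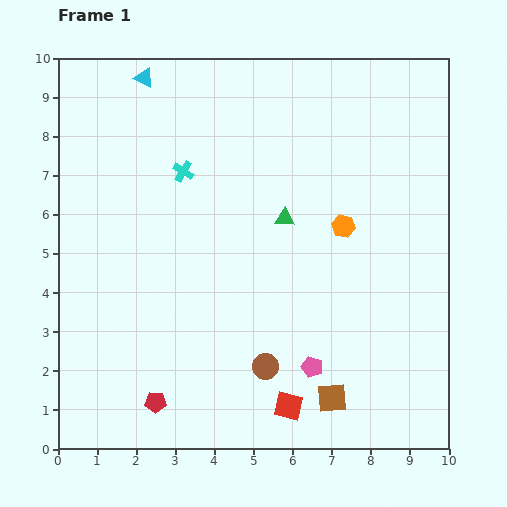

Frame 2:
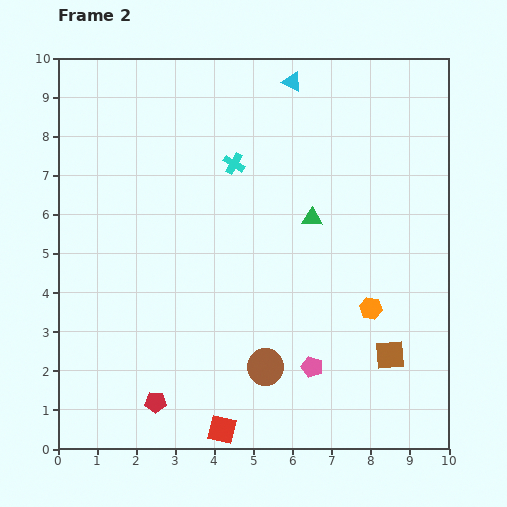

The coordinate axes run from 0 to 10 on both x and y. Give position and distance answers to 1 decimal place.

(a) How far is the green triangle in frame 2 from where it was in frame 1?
0.7

The green triangle moved from (5.8, 5.9) to (6.5, 5.9), a distance of √(0.7² + 0.0²) ≈ 0.7.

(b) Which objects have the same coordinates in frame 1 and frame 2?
the brown circle, the pink pentagon, the red pentagon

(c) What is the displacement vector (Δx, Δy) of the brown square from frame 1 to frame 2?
(1.5, 1.1)

The brown square was at (7.0, 1.3) in frame 1 and (8.5, 2.4) in frame 2.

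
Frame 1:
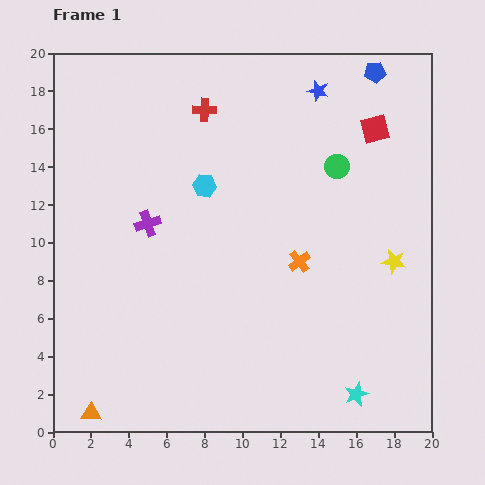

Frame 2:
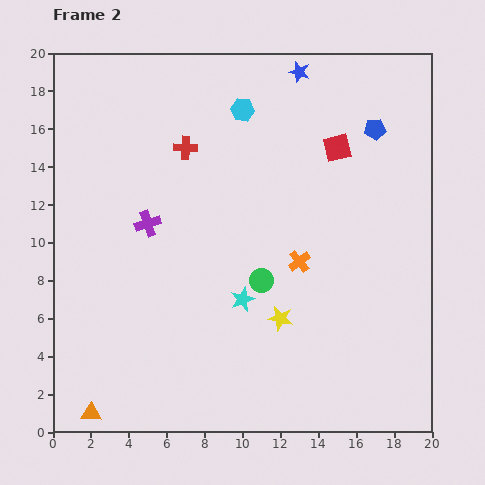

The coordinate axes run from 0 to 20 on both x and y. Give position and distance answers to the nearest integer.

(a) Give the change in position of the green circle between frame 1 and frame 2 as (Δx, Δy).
(-4, -6)

The green circle was at (15, 14) in frame 1 and (11, 8) in frame 2.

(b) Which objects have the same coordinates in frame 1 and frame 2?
the purple cross, the orange triangle, the orange cross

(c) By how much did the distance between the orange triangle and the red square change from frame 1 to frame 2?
-2

Distance in frame 1: 21. Distance in frame 2: 19.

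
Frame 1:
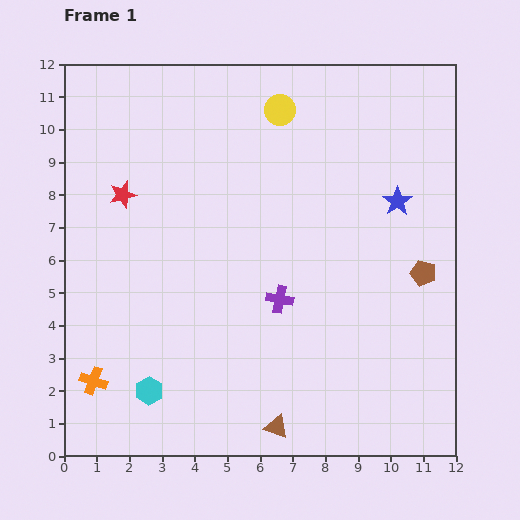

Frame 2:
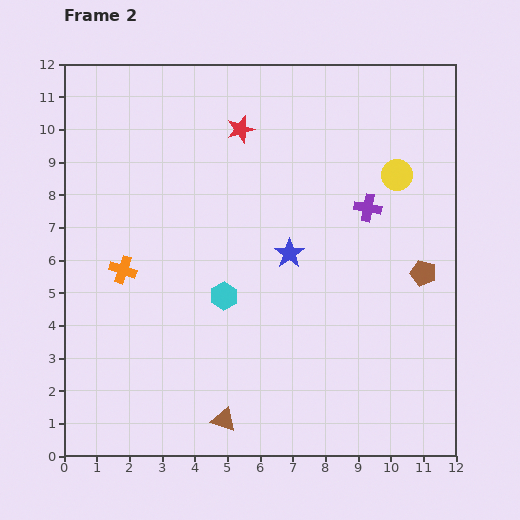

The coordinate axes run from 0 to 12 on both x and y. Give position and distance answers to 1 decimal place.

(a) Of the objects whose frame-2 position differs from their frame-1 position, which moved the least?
the brown triangle

(moved 1.6)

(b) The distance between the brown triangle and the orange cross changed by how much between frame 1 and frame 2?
-0.3

Distance in frame 1: 5.8. Distance in frame 2: 5.5.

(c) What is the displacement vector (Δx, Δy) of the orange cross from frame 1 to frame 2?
(0.9, 3.4)

The orange cross was at (0.9, 2.3) in frame 1 and (1.8, 5.7) in frame 2.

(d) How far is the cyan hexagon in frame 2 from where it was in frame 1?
3.7

The cyan hexagon moved from (2.6, 2.0) to (4.9, 4.9), a distance of √(2.3² + 2.9²) ≈ 3.7.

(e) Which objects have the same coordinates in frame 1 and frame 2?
the brown pentagon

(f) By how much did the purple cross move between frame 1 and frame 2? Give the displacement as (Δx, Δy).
(2.7, 2.8)

The purple cross was at (6.6, 4.8) in frame 1 and (9.3, 7.6) in frame 2.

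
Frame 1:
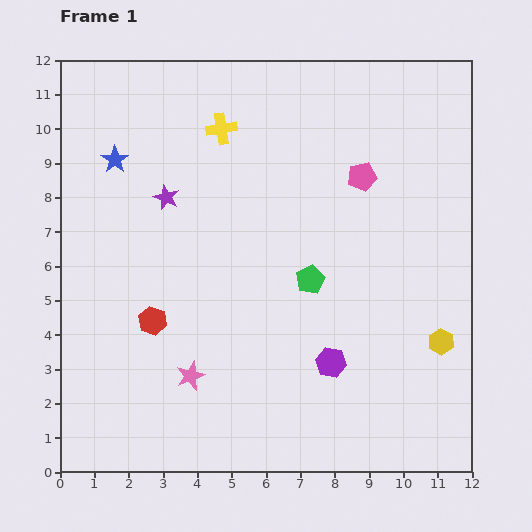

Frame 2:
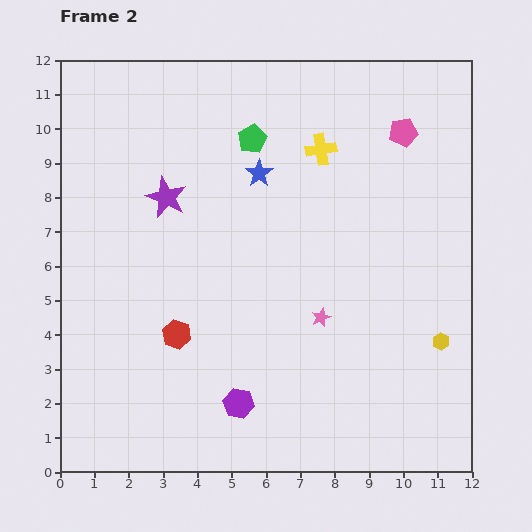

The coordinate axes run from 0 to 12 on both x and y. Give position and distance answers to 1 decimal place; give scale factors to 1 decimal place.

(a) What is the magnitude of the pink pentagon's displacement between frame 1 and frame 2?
1.8

The pink pentagon moved from (8.8, 8.6) to (10.0, 9.9), a distance of √(1.2² + 1.3²) ≈ 1.8.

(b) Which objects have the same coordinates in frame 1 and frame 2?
the yellow hexagon, the purple star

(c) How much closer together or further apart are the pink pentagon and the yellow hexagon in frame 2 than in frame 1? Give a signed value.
+0.9

Distance in frame 1: 5.3. Distance in frame 2: 6.2.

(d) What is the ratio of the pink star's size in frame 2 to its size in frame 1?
0.7×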